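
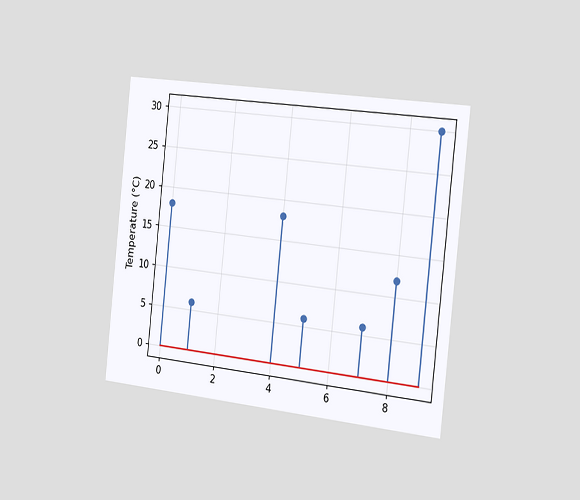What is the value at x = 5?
The chart is tilted about 6° clockwise and viewed slightly from the right. The stem at x=5 reaches 6°C.

6°C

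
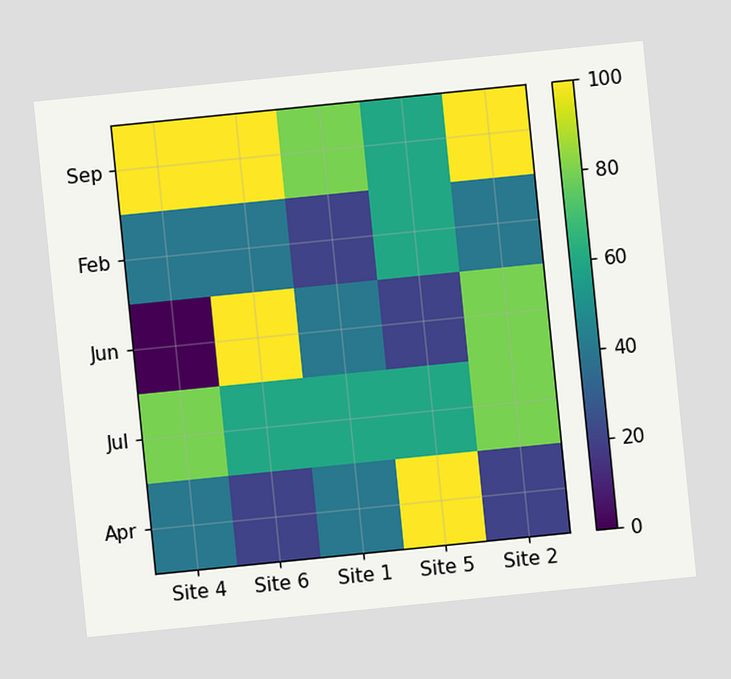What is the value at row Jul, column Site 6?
The chart is tilted about 6° counter-clockwise. Matching cell (Jul, Site 6) against the colorbar gives 60.

60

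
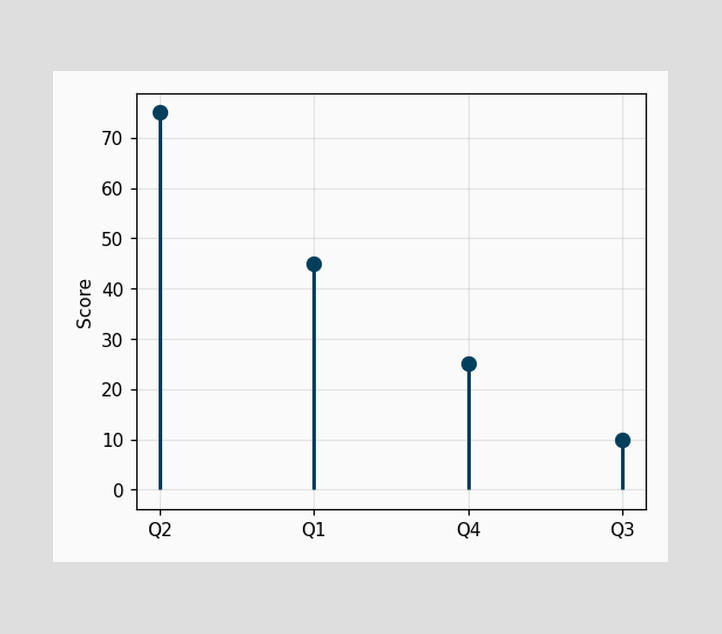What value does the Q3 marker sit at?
The Q3 marker sits at 10.

10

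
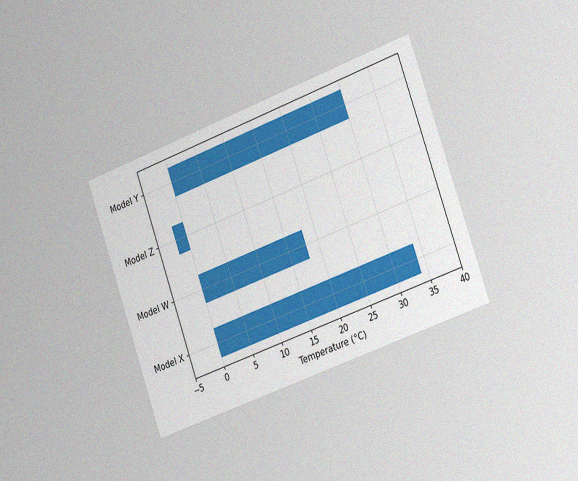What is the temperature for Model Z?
The chart is tilted about 20° counter-clockwise and viewed slightly from the right, with some photo noise. Reading along the chart's x-axis, the Model Z bar reaches -2°C.

-2°C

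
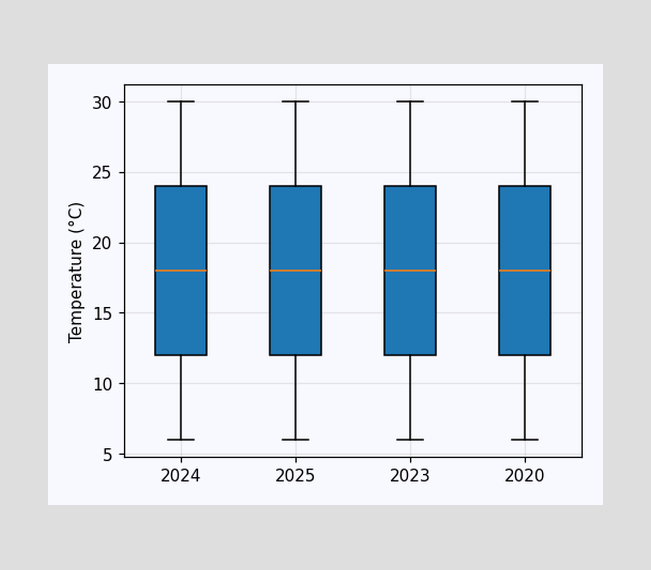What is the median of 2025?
The median line in the 2025 box sits at 18°C.

18°C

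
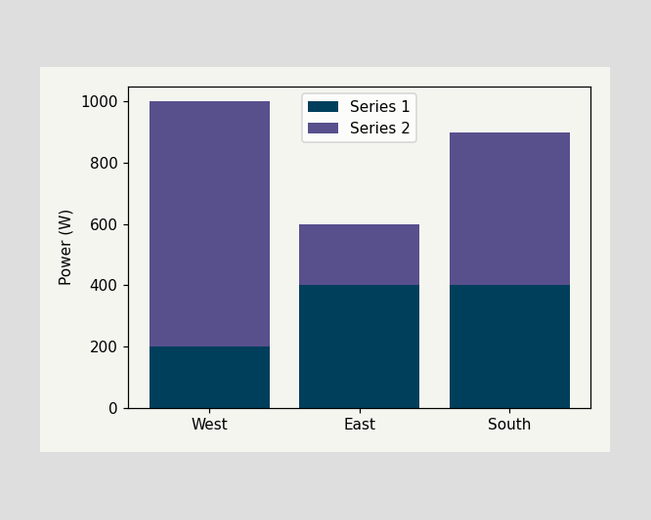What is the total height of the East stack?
The East stack's top reaches 600W on the y-axis.

600W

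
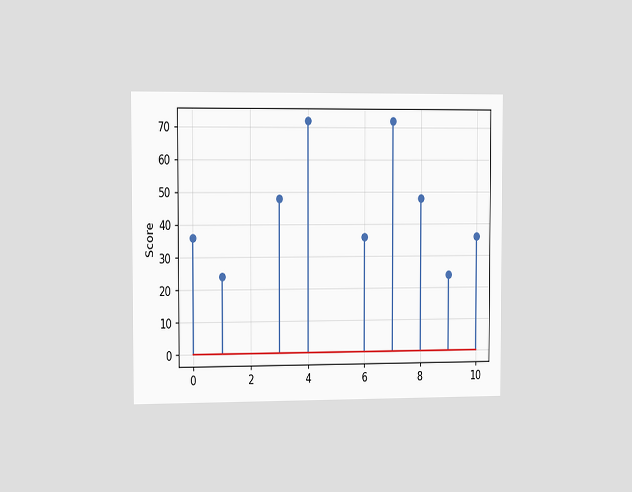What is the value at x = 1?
24

The chart is viewed slightly from the left. The stem at x=1 reaches 24.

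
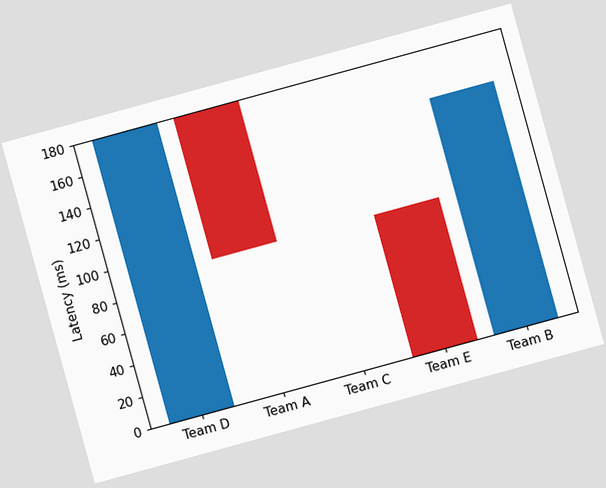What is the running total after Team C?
90ms

The chart is tilted about 15° counter-clockwise. After Team C the running total reaches 90ms.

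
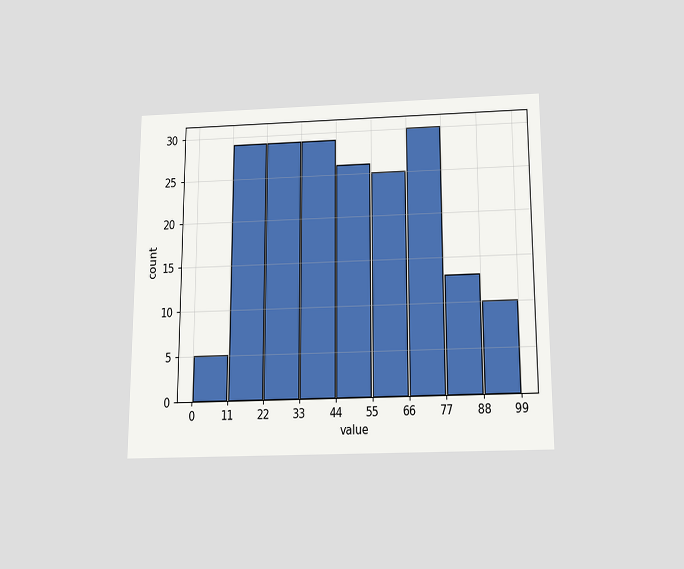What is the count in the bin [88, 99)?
10

The chart is viewed slightly from below. The [88, 99) bin has height 10.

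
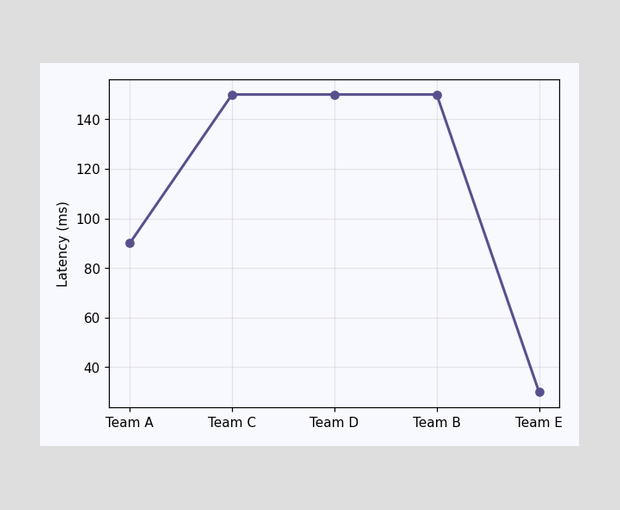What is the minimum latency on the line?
The lowest point is at Team E, and reading across to the y-axis gives 30ms.

30ms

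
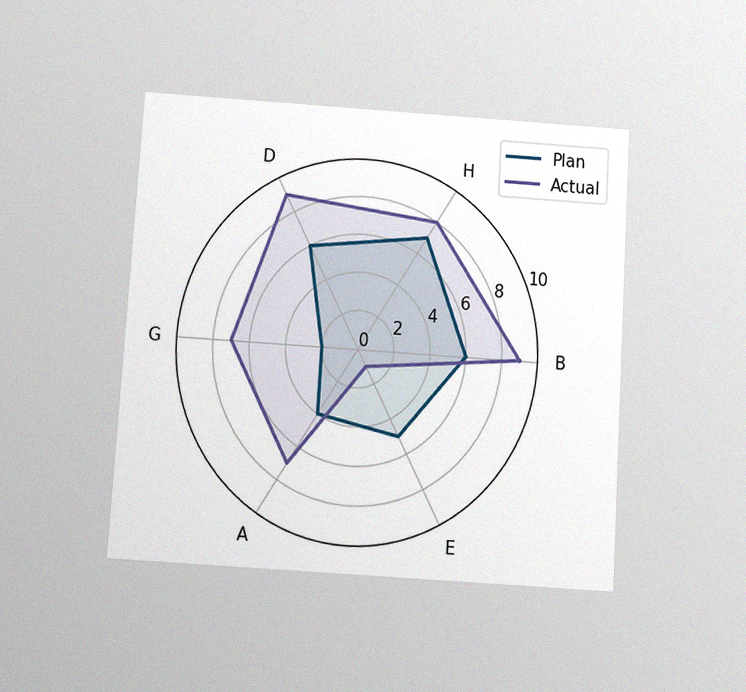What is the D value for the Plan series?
The chart is tilted about 4° clockwise and viewed slightly from below, with some photo noise. On the D axis, Plan reaches 6.

6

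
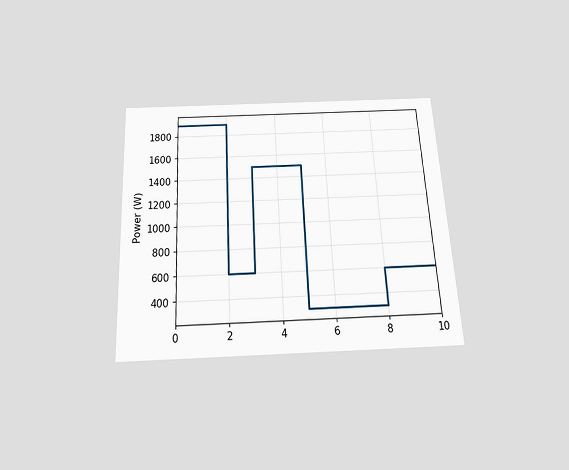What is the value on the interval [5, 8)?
300W

The chart is tilted about 3° counter-clockwise and viewed slightly from below. On [5, 8) the step sits at 300W.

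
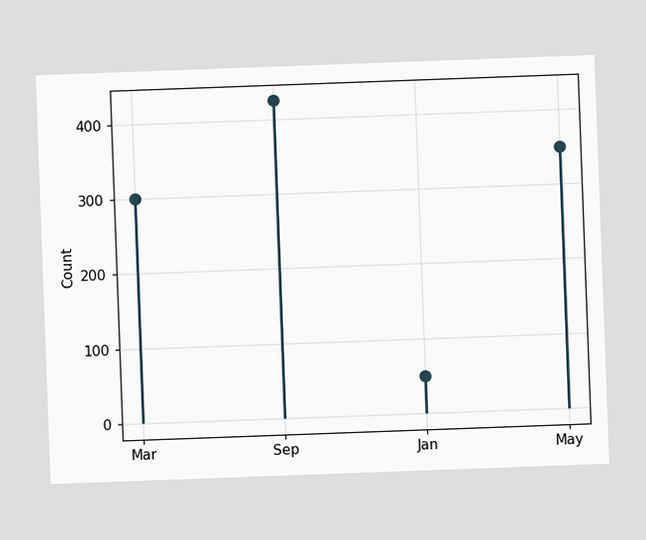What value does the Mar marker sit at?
The chart is tilted about 2° counter-clockwise. The Mar marker sits at 300.

300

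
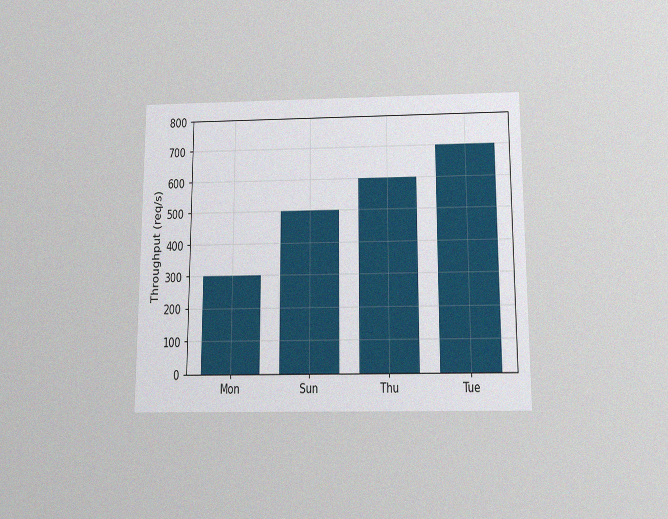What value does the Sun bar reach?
The chart is viewed slightly from below, with some photo noise. Reading along the chart's y-axis, the Sun bar reaches 500req/s.

500req/s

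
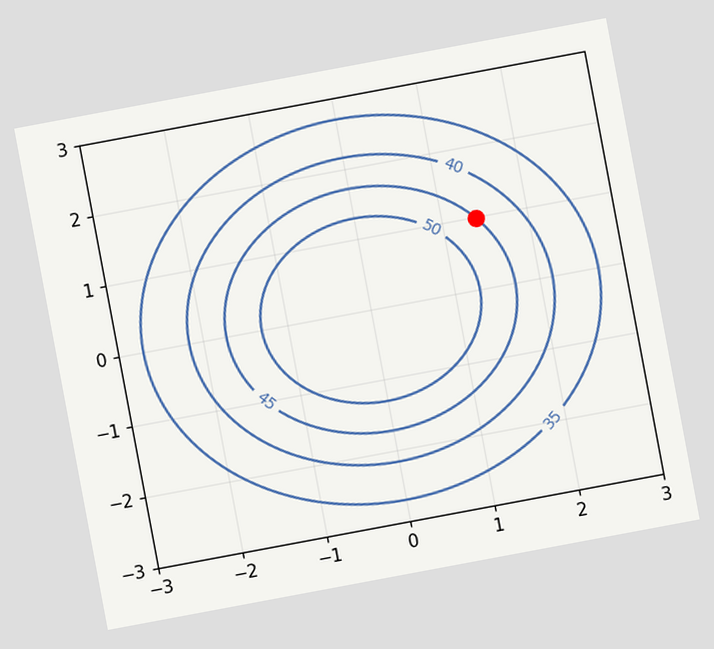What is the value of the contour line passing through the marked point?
The chart is tilted about 11° counter-clockwise. The marked point sits on the contour labelled 45.

45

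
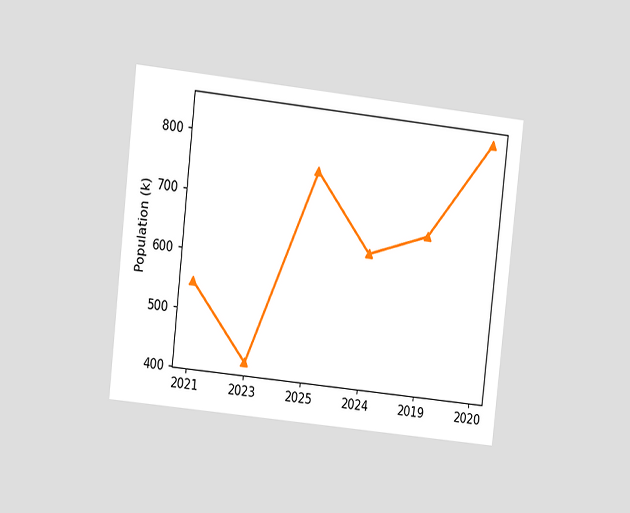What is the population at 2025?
756k

The chart is tilted about 6° clockwise and viewed at a slight angle. At 2025, the line is at 756k.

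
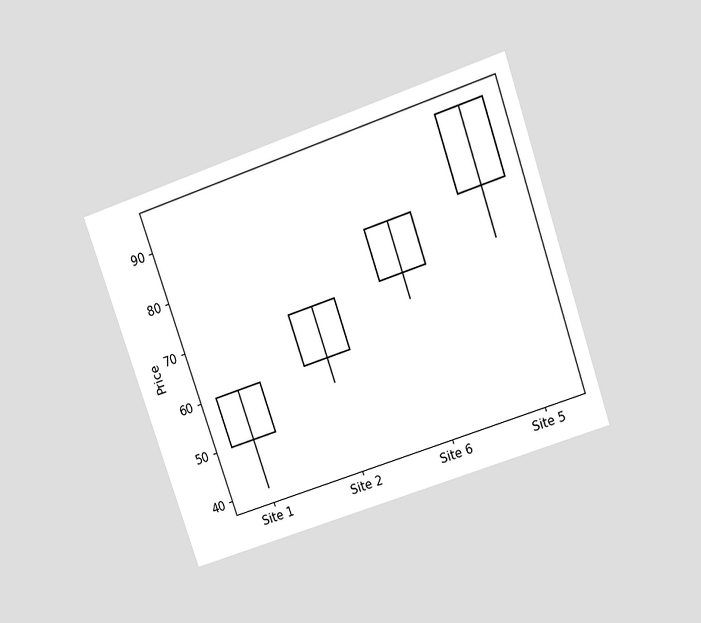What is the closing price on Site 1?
The chart is tilted about 19° counter-clockwise and viewed slightly from above. The Site 1 candle closes at 60.

60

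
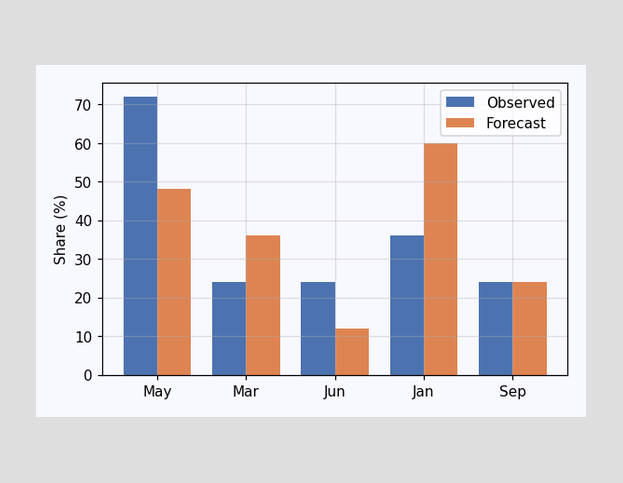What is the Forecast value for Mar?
36%

The Forecast bar at Mar reaches 36% on the y-axis.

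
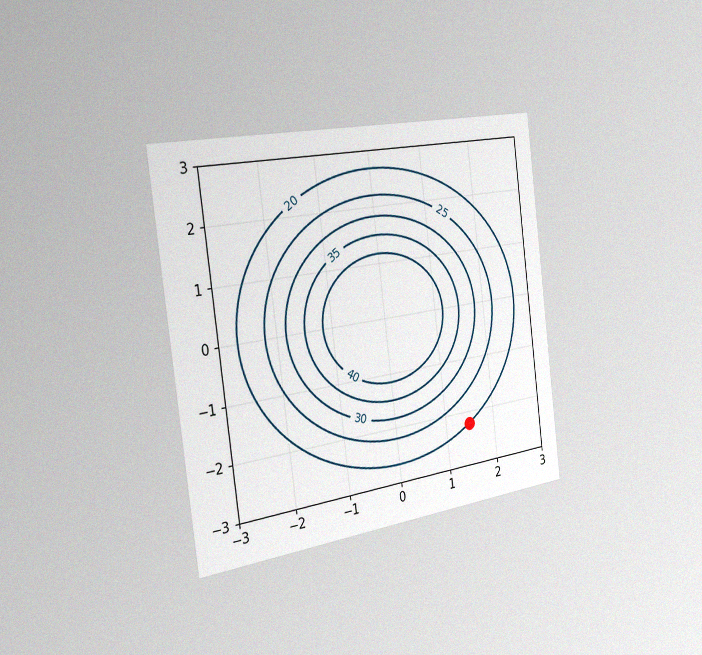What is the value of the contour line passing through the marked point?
20

The chart is tilted about 7° counter-clockwise and viewed slightly from the left, with some photo noise. The marked point sits on the contour labelled 20.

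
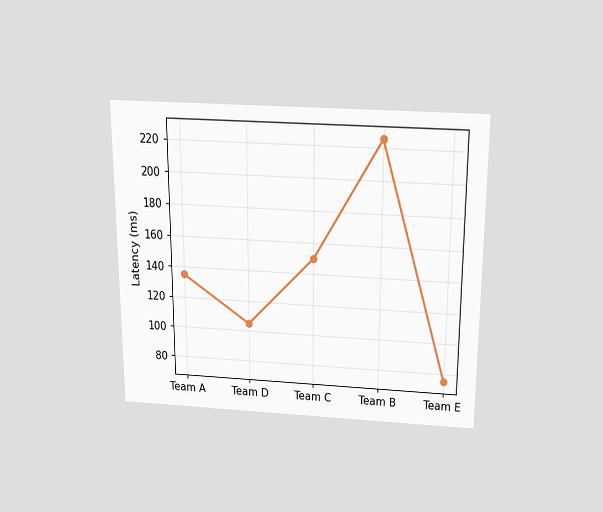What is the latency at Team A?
135ms

The chart is viewed slightly from above. At Team A, the line is at 135ms.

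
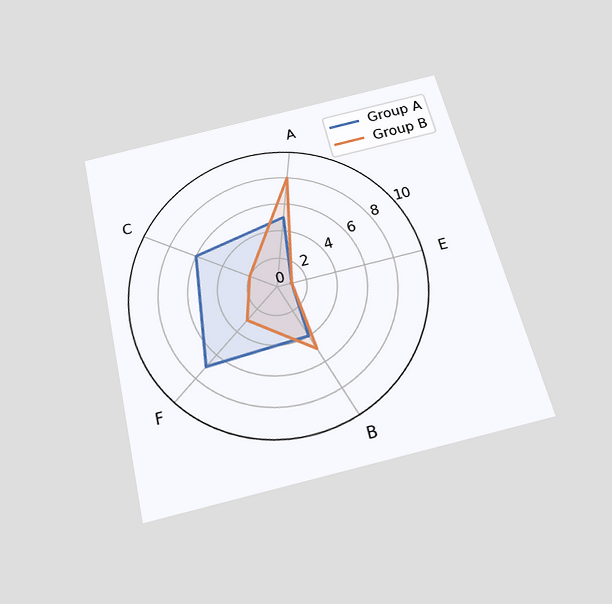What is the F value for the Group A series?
7

The chart is tilted about 14° counter-clockwise and viewed slightly from below. On the F axis, Group A reaches 7.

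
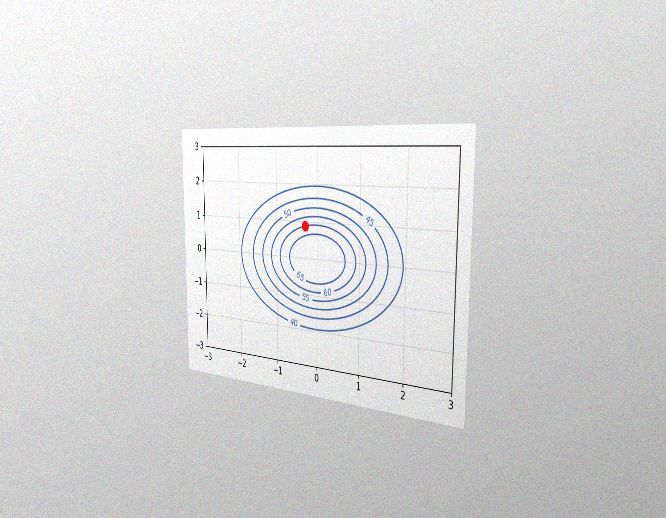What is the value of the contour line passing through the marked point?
The chart is viewed slightly from the right, with some photo noise. The marked point sits on the contour labelled 60.

60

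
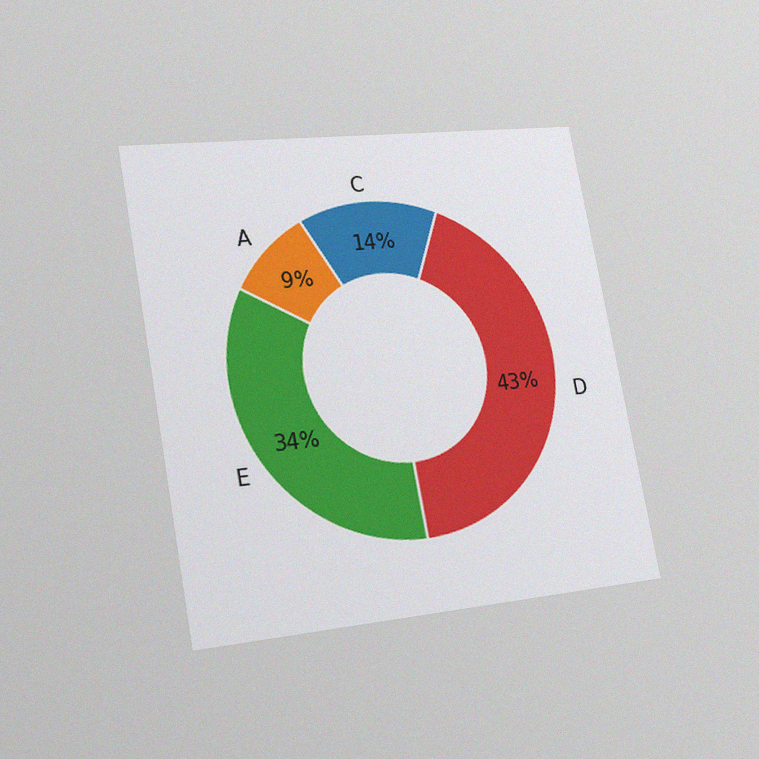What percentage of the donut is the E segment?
34%

The chart is tilted about 10° counter-clockwise and viewed slightly from the left, with some photo noise. The E segment takes up 34% of the ring.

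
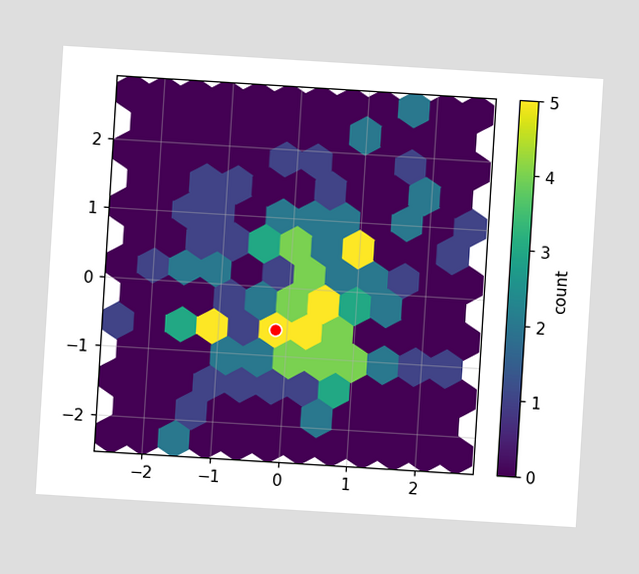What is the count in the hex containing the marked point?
The chart is tilted about 4° clockwise. The marked hex reads 5 on the colorbar.

5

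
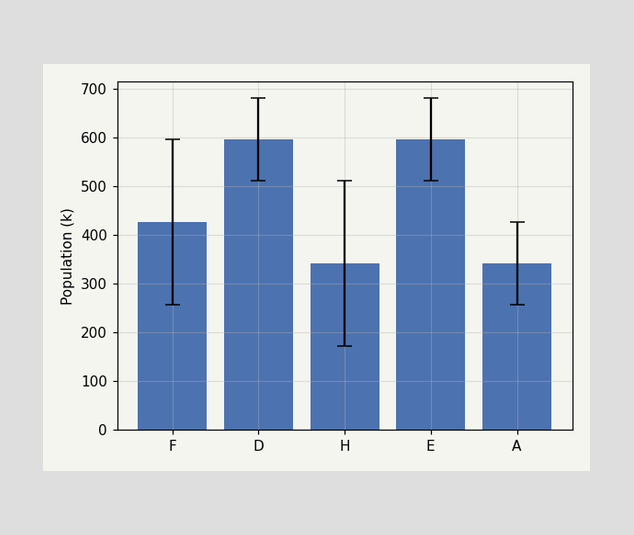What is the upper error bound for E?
The E bar's upper whisker reaches 680k.

680k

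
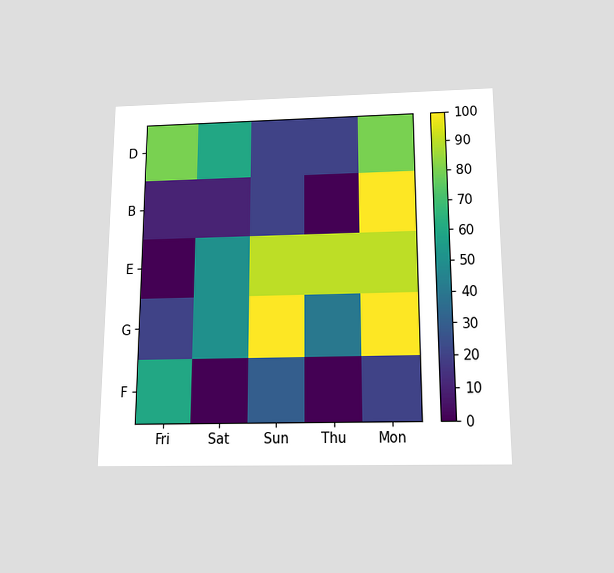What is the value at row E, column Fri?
The chart is viewed slightly from below. Matching cell (E, Fri) against the colorbar gives 0.

0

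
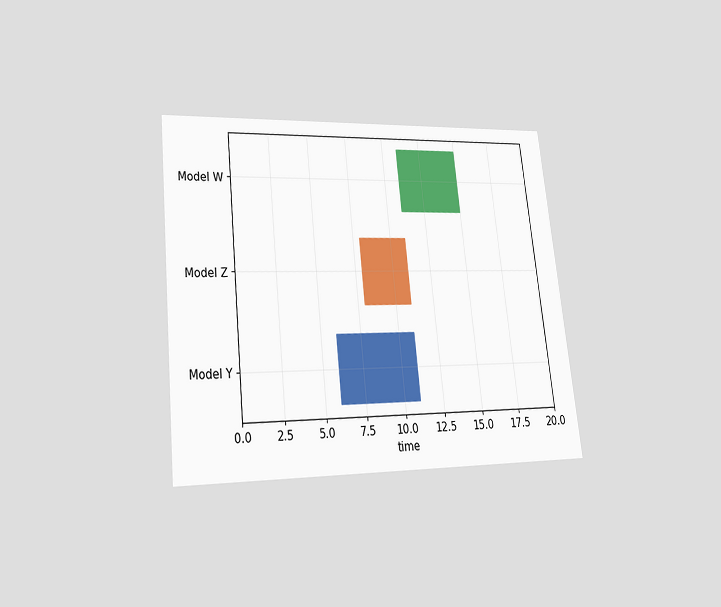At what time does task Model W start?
The chart is tilted about 6° counter-clockwise and viewed at a slight angle. The Model W bar begins at t=11.

11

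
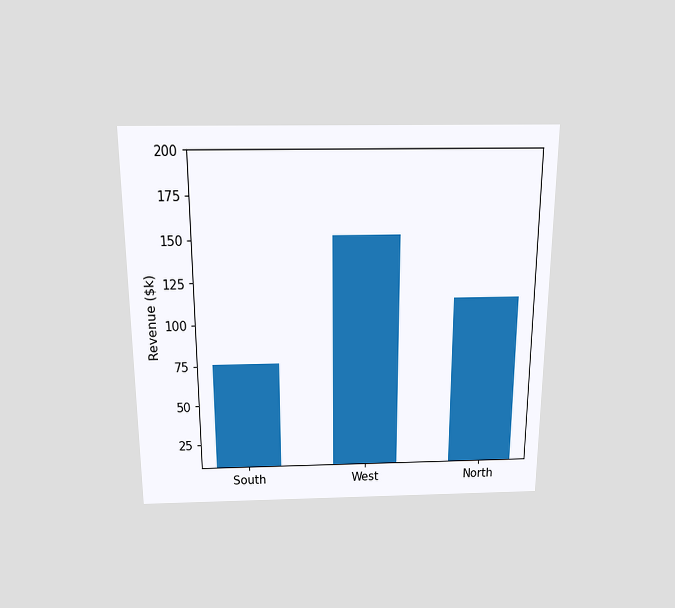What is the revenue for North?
$114k

The chart is viewed slightly from above. Reading along the chart's y-axis, the North bar reaches $114k.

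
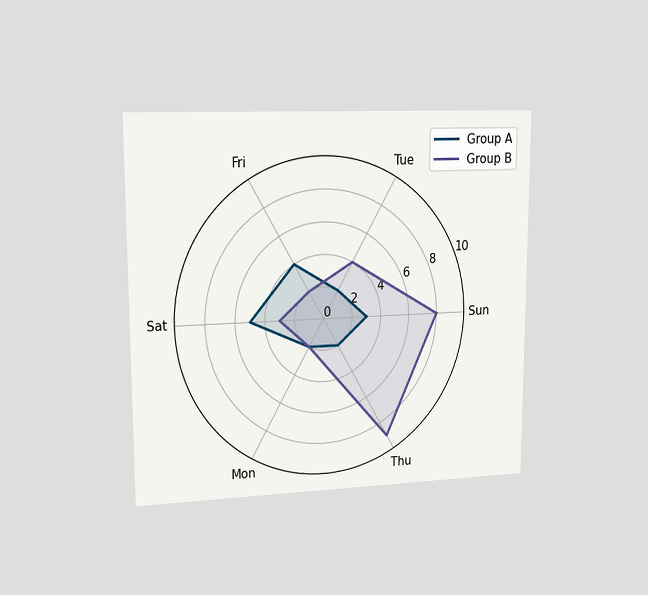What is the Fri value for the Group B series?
The chart is viewed slightly from the left. On the Fri axis, Group B reaches 2.

2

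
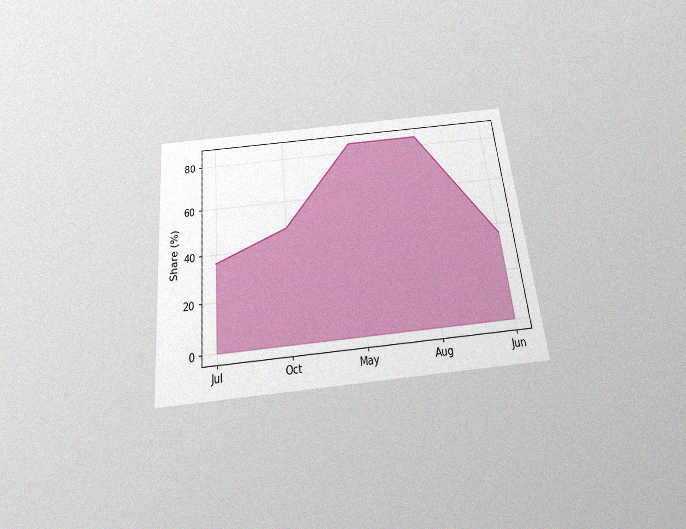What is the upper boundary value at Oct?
48%

The chart is tilted about 6° counter-clockwise and viewed slightly from below, with some photo noise. At Oct the upper boundary is at 48%.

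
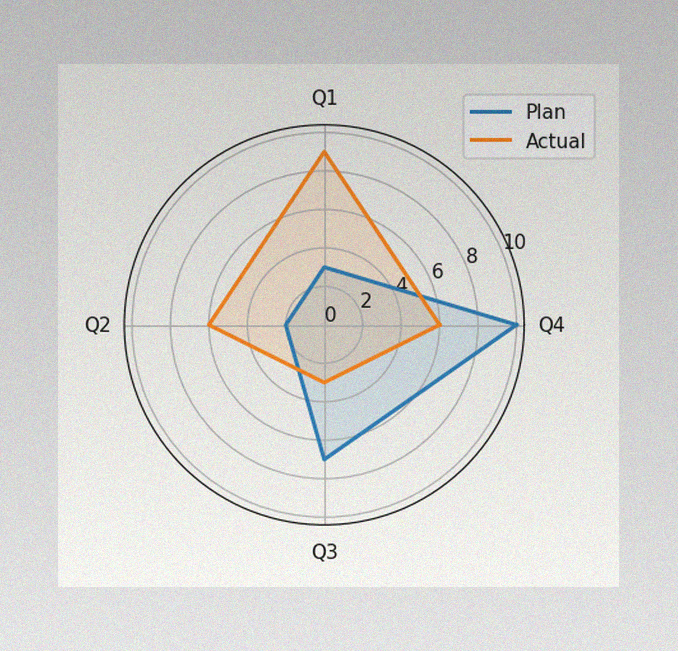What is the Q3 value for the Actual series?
The image has some photo noise and uneven lighting. On the Q3 axis, Actual reaches 3.

3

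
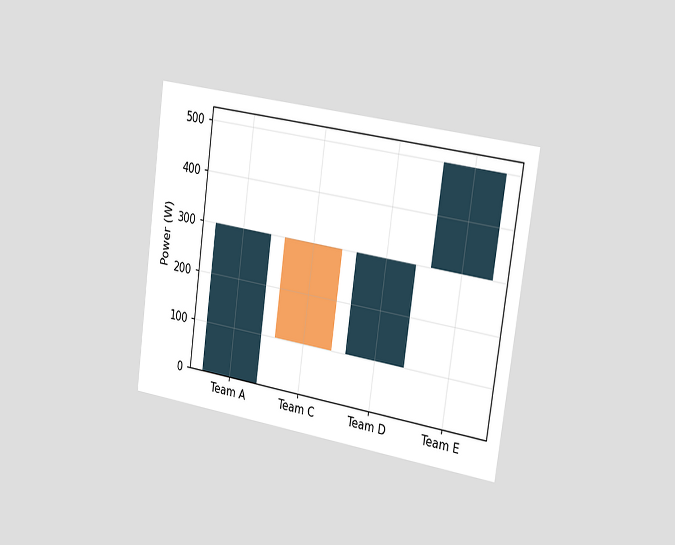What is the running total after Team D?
300W

The chart is tilted about 8° clockwise and viewed slightly from the right. After Team D the running total reaches 300W.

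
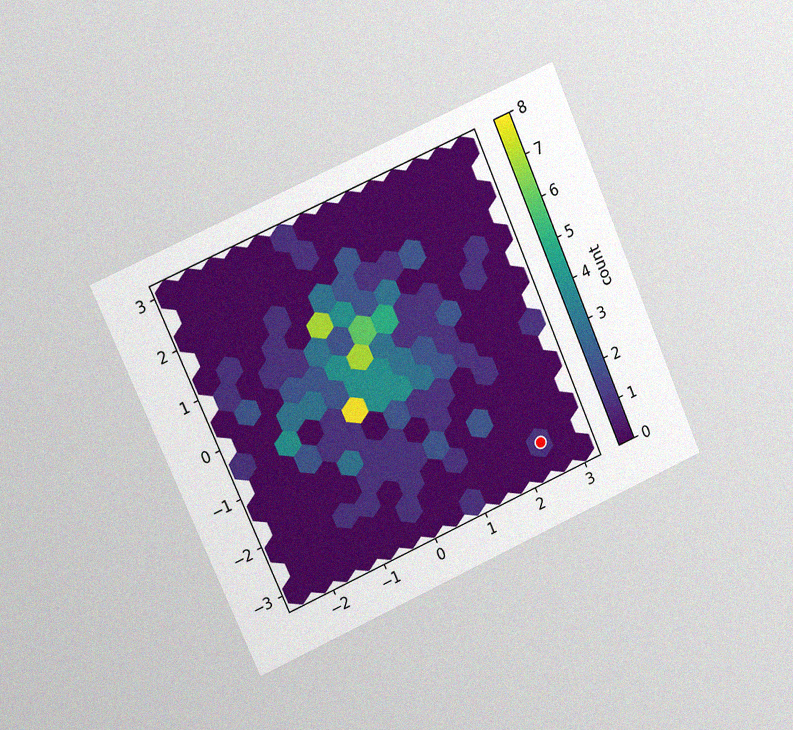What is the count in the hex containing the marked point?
The chart is tilted about 24° counter-clockwise and viewed at a slight angle, with some photo noise. The marked hex reads 1 on the colorbar.

1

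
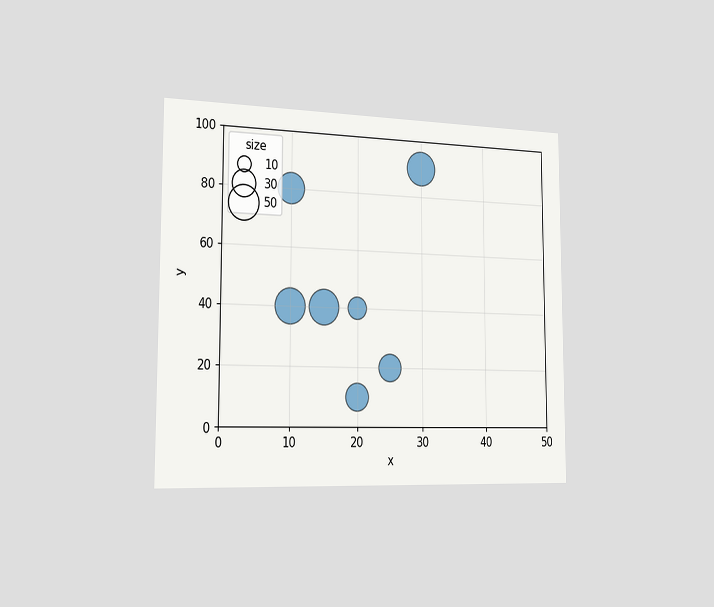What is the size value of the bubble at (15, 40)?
50

The chart is viewed slightly from the left. Matching the bubble at (15, 40) against the size legend gives 50.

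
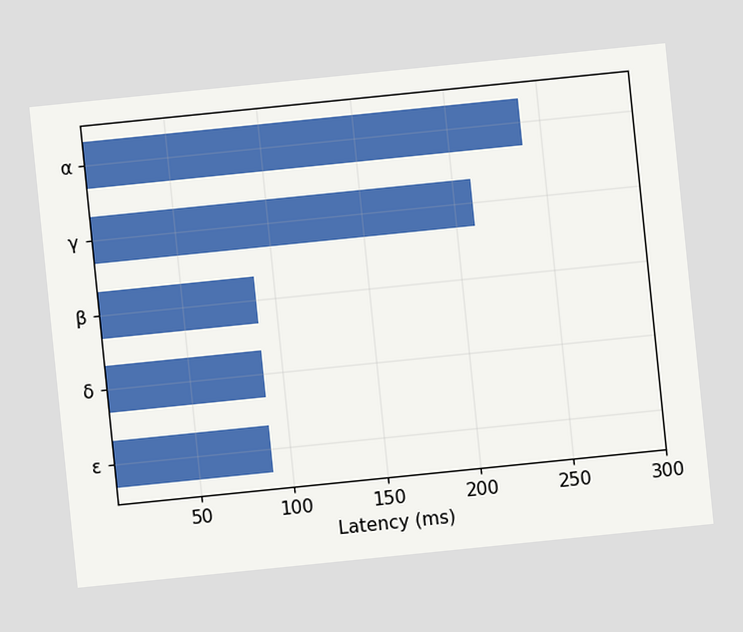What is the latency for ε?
90ms

The chart is tilted about 6° counter-clockwise. Reading along the chart's x-axis, the ε bar reaches 90ms.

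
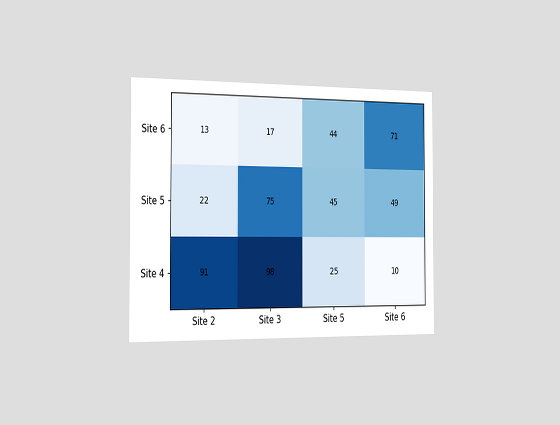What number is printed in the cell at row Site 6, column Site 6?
The chart is viewed slightly from the left. The (Site 6, Site 6) cell reads 71.

71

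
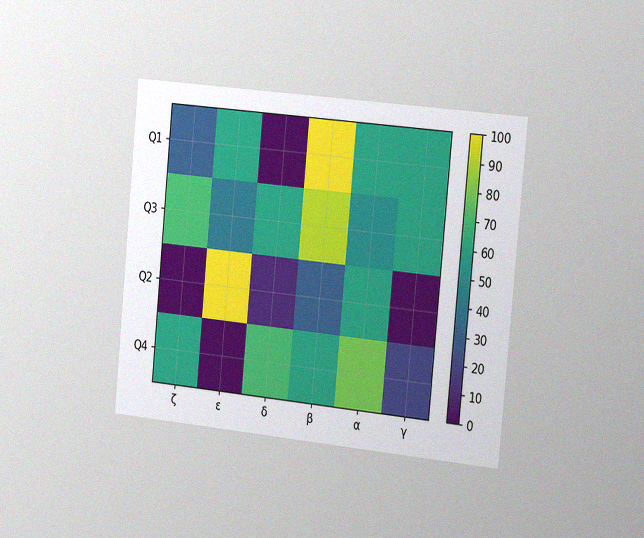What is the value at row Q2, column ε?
100

The chart is tilted about 5° clockwise and viewed slightly from the right, with some photo noise. Matching cell (Q2, ε) against the colorbar gives 100.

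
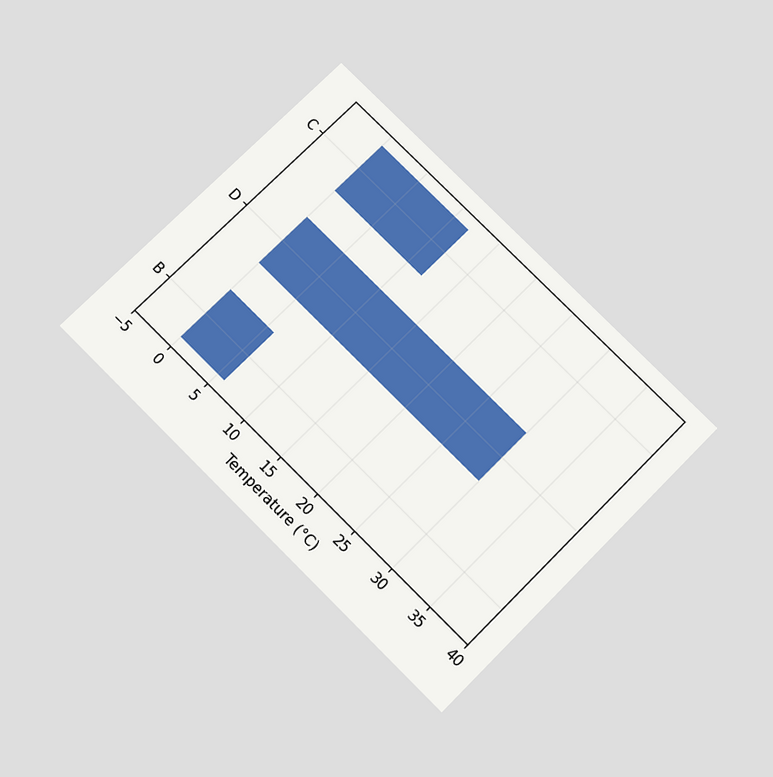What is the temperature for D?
The chart is tilted about 45° clockwise and viewed slightly from below. Reading along the chart's x-axis, the D bar reaches 30°C.

30°C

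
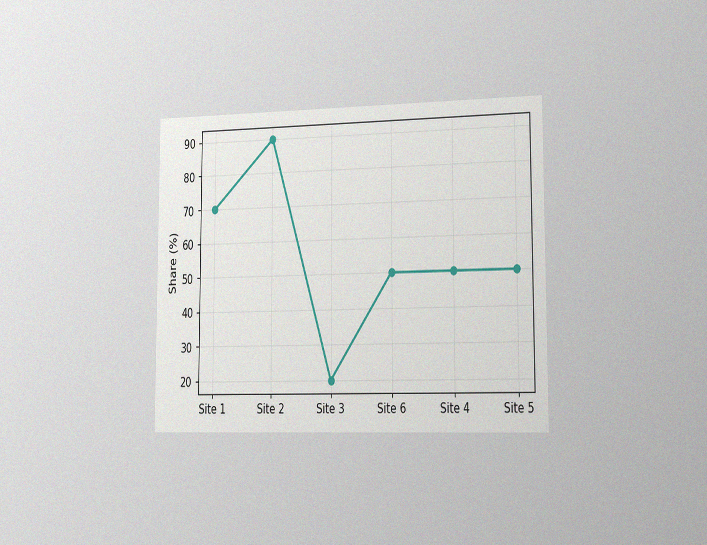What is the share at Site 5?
The chart is viewed slightly from the right, with some photo noise. At Site 5, the line is at 50%.

50%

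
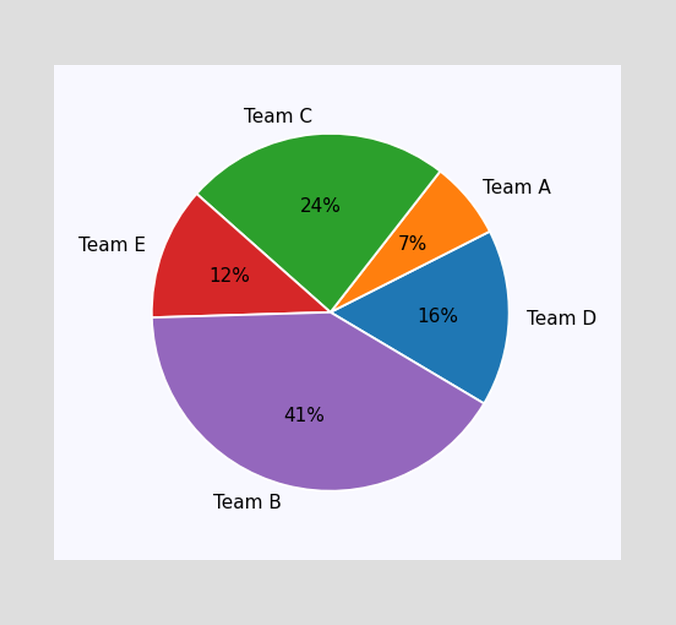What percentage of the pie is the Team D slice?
The Team D slice takes up 16% of the pie.

16%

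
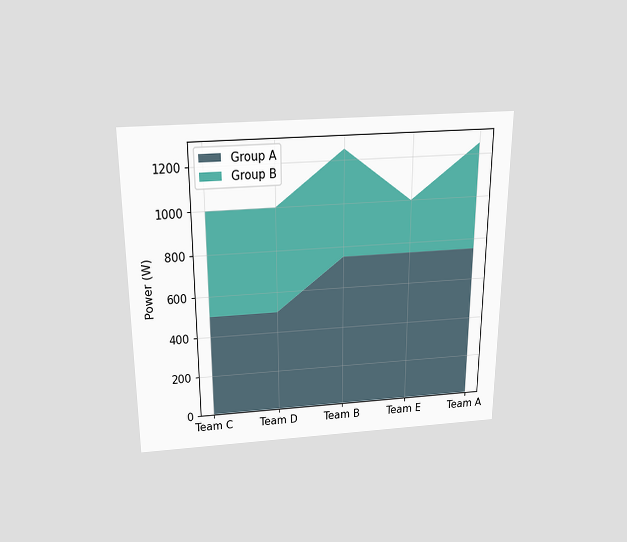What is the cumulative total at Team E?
1000W

The chart is viewed slightly from above. The stacked total at Team E reaches 1000W.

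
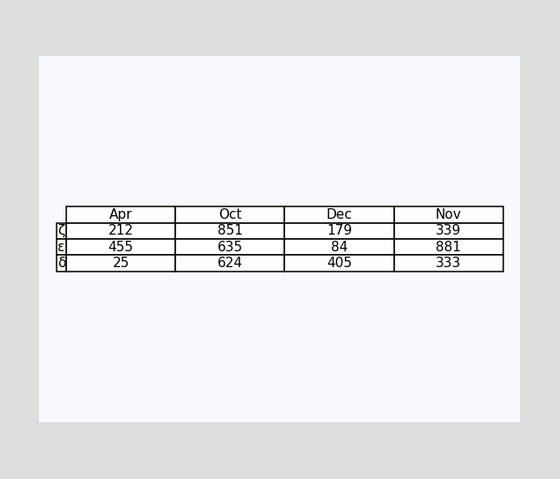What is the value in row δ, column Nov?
The (δ, Nov) cell reads 333.

333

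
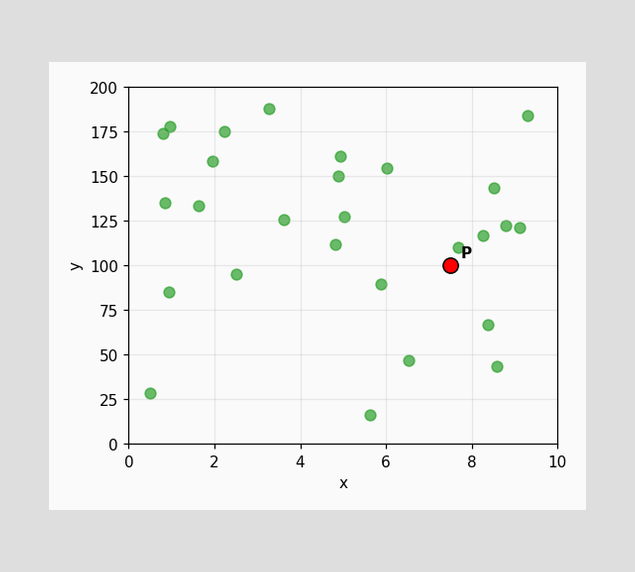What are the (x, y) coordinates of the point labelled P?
Following the gridlines from P to each axis, P sits at (7.5, 100).

(7.5, 100)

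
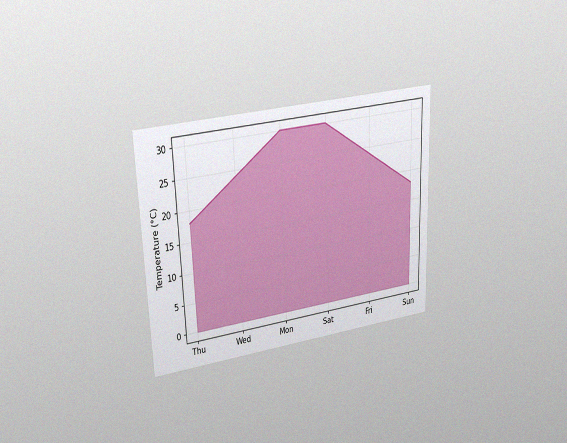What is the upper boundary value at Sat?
30°C

The chart is tilted about 2° counter-clockwise and viewed at a slight angle, with some photo noise. At Sat the upper boundary is at 30°C.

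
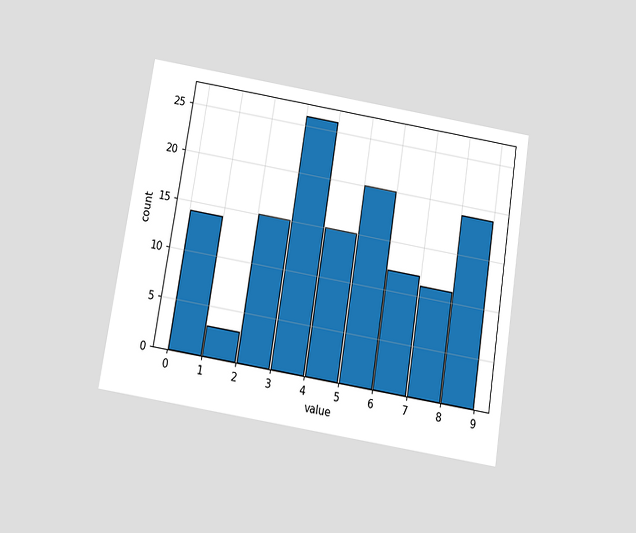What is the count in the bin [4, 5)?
The chart is tilted about 9° clockwise and viewed slightly from below. The [4, 5) bin has height 15.

15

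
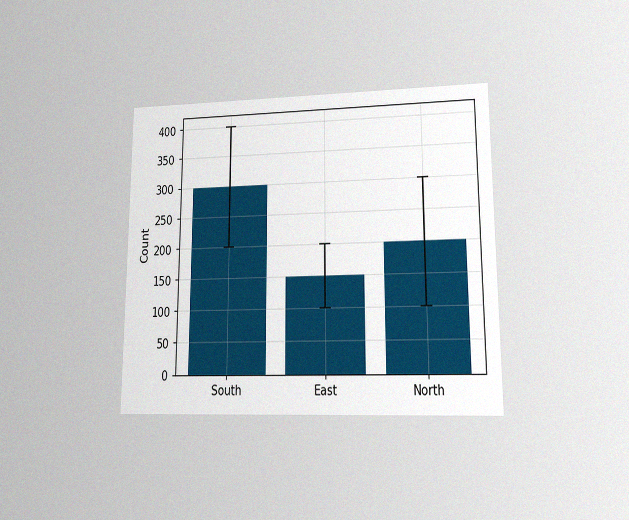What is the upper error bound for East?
The chart is viewed at a slight angle, with some photo noise. The East bar's upper whisker reaches 200.

200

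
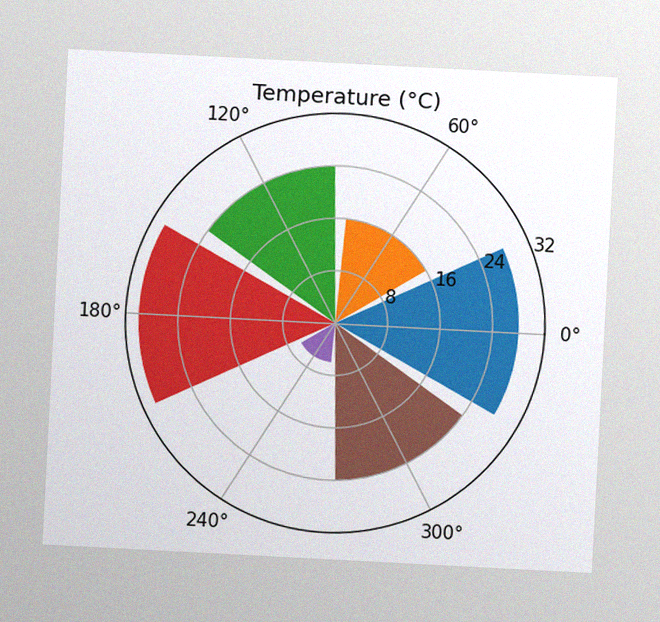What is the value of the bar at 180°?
The chart is tilted about 3° clockwise, with some photo noise. The bar at 180° reaches 30°C on the radial axis.

30°C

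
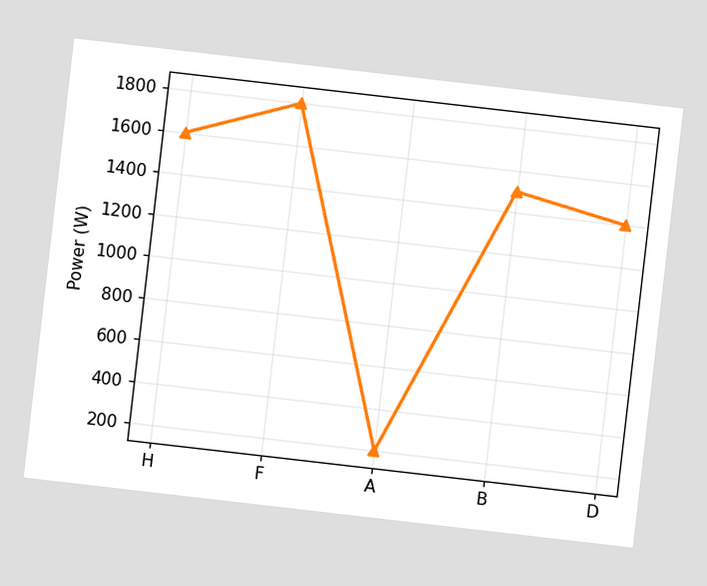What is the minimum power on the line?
The chart is tilted about 7° clockwise. The lowest point is at A, and reading across to the y-axis gives 200W.

200W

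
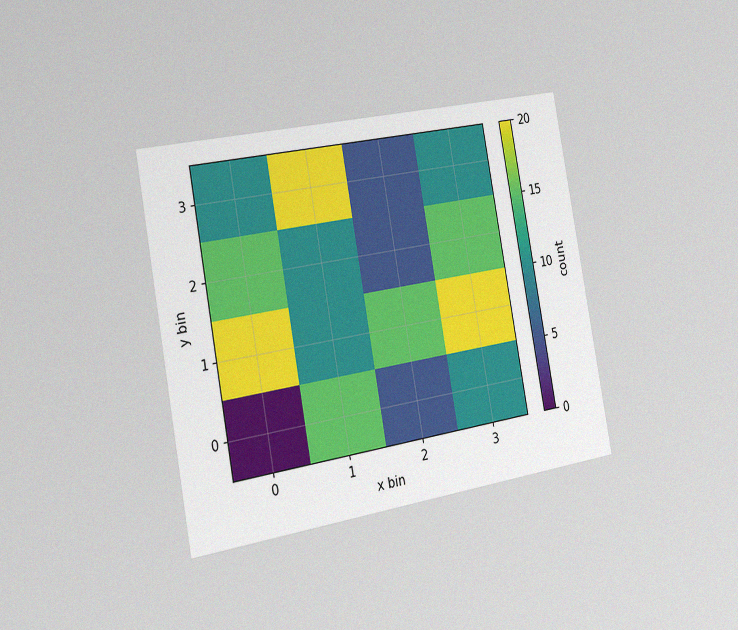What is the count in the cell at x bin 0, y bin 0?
The chart is tilted about 10° counter-clockwise and viewed slightly from the left, with some photo noise. Matching the cell (0, 0) against the colorbar gives 0.

0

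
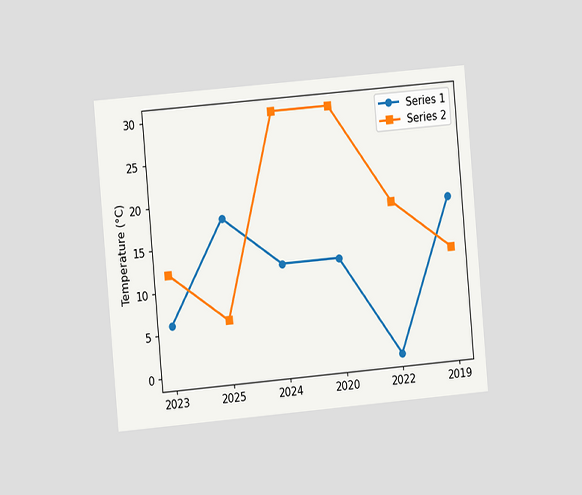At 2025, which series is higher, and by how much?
The chart is tilted about 5° counter-clockwise and viewed slightly from the left. At 2025, Series 1 sits above the other line by 12°C.

Series 1, by 12°C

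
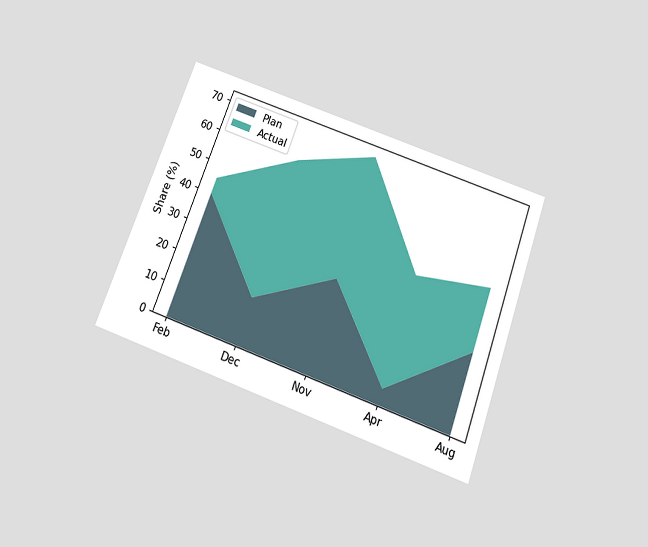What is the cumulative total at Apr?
40%

The chart is tilted about 20° clockwise and viewed slightly from below. The stacked total at Apr reaches 40%.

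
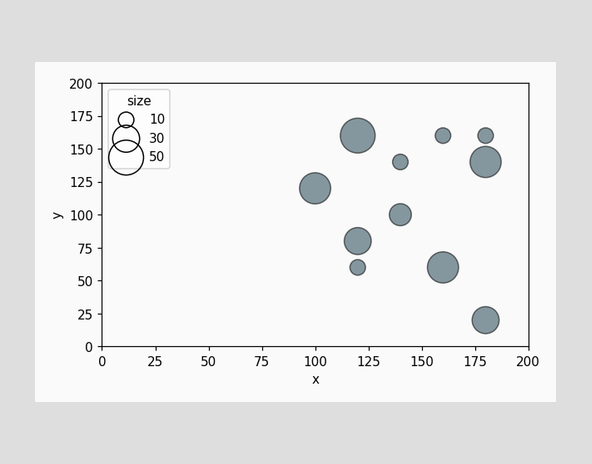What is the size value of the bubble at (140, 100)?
20

Matching the bubble at (140, 100) against the size legend gives 20.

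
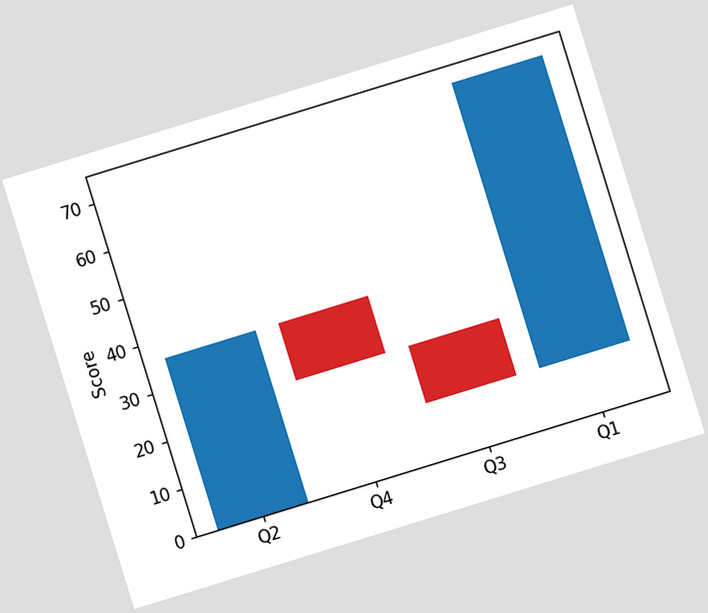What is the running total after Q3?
12

The chart is tilted about 17° counter-clockwise. After Q3 the running total reaches 12.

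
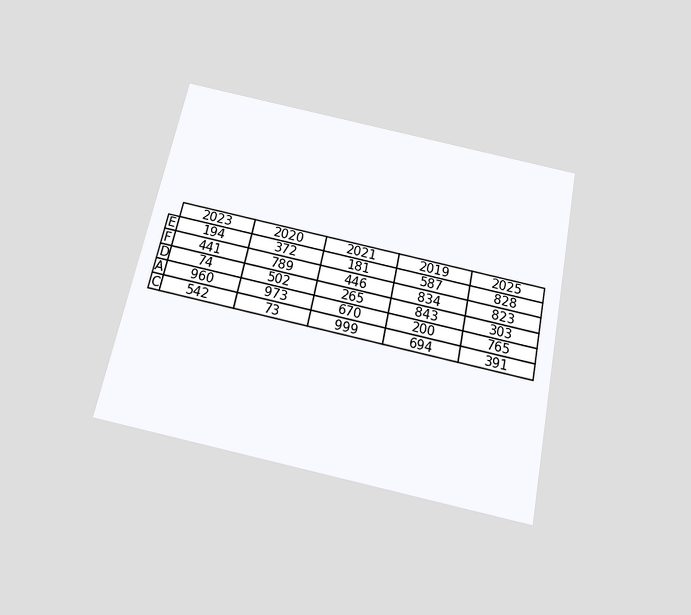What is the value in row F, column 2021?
The chart is tilted about 12° clockwise and viewed slightly from below. The (F, 2021) cell reads 446.

446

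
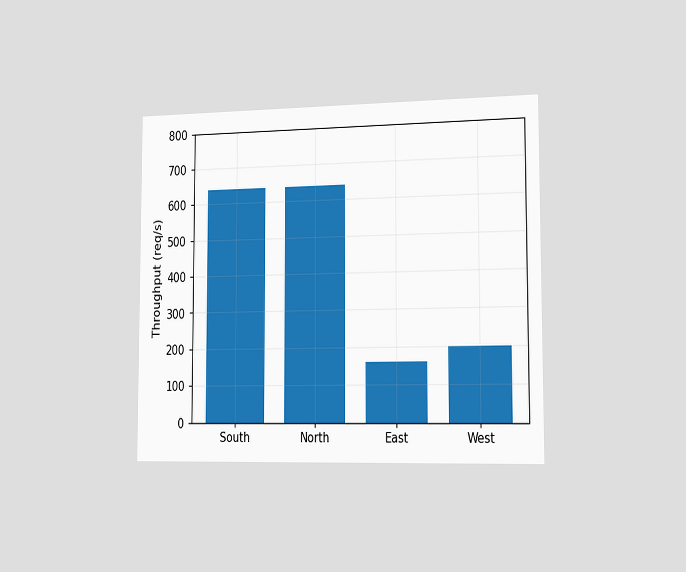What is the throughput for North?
The chart is viewed slightly from the right. Reading along the chart's y-axis, the North bar reaches 640req/s.

640req/s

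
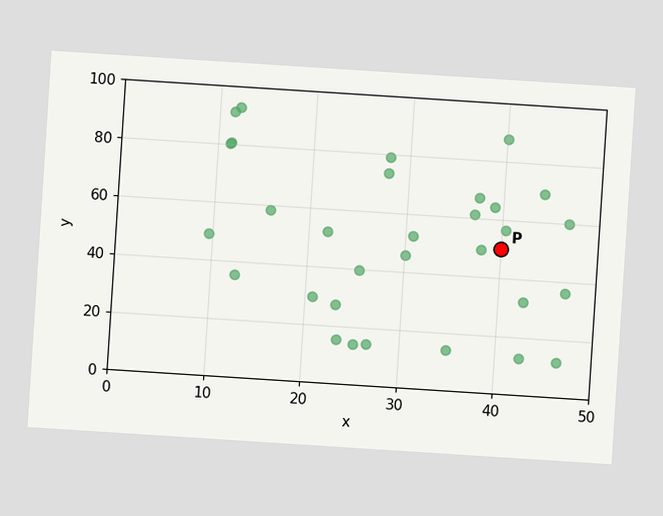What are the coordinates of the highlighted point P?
(40, 50)

The chart is tilted about 4° clockwise. Following the gridlines from P to each axis, P sits at (40, 50).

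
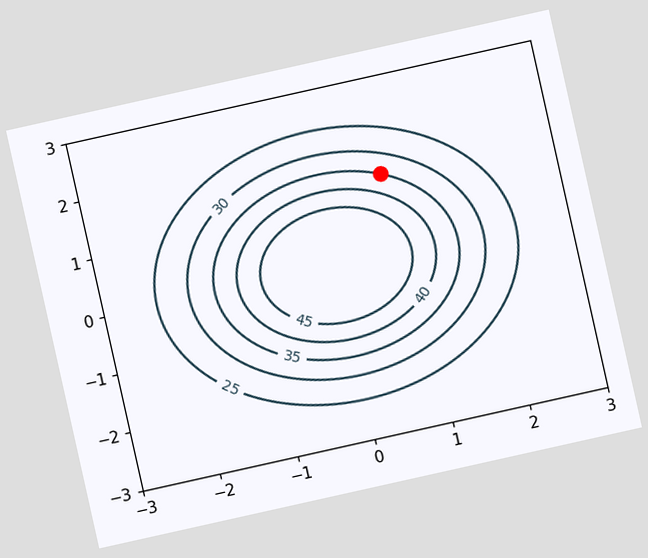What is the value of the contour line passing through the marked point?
35

The chart is tilted about 13° counter-clockwise. The marked point sits on the contour labelled 35.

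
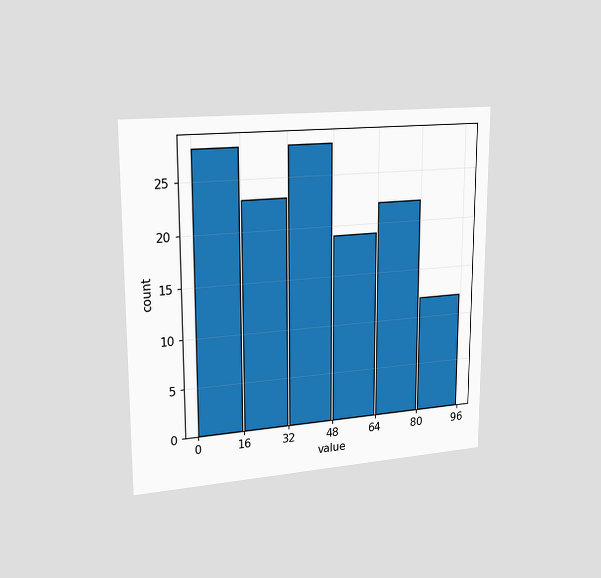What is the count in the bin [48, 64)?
19

The chart is viewed slightly from the left. The [48, 64) bin has height 19.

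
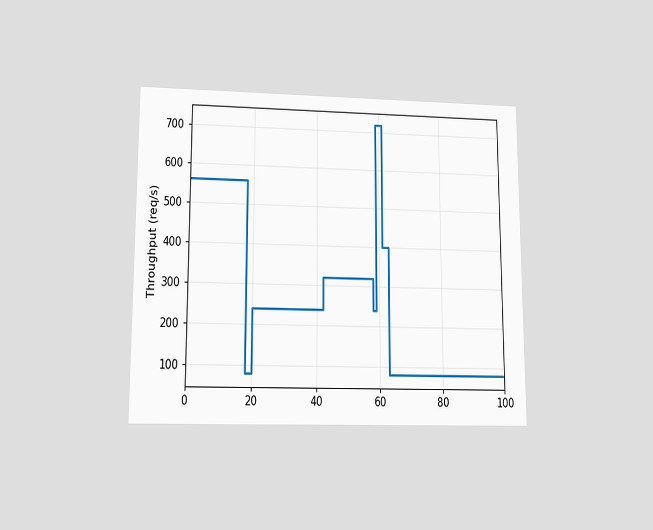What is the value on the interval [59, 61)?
720req/s

The chart is viewed at a slight angle. On [59, 61) the step sits at 720req/s.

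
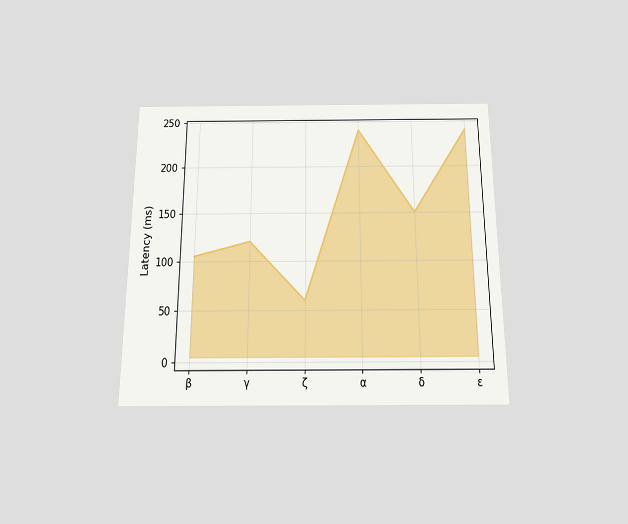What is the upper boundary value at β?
105ms

The chart is viewed slightly from below. At β the upper boundary is at 105ms.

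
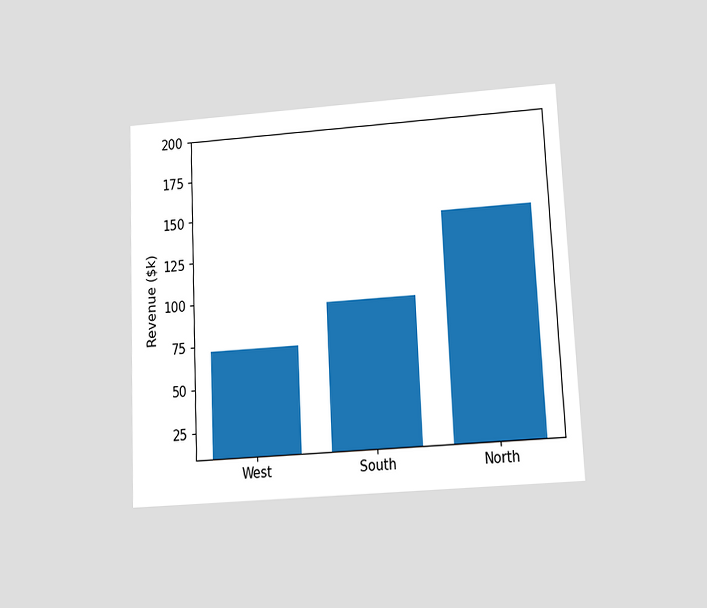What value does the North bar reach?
The chart is tilted about 3° counter-clockwise and viewed slightly from below. Reading along the chart's y-axis, the North bar reaches $144k.

$144k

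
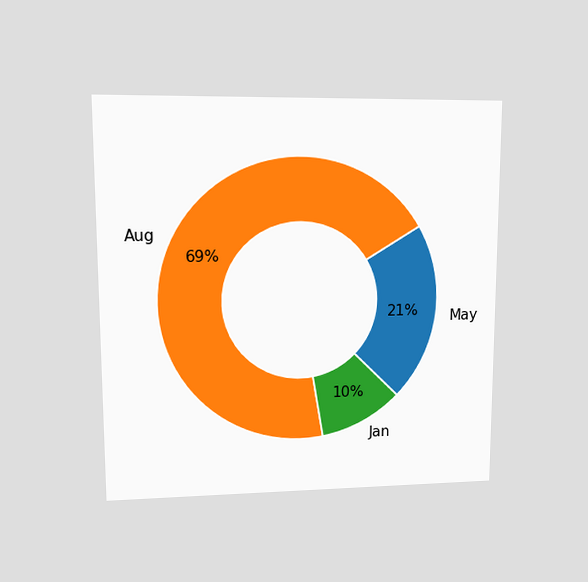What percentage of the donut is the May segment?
21%

The chart is viewed at a slight angle. The May segment takes up 21% of the ring.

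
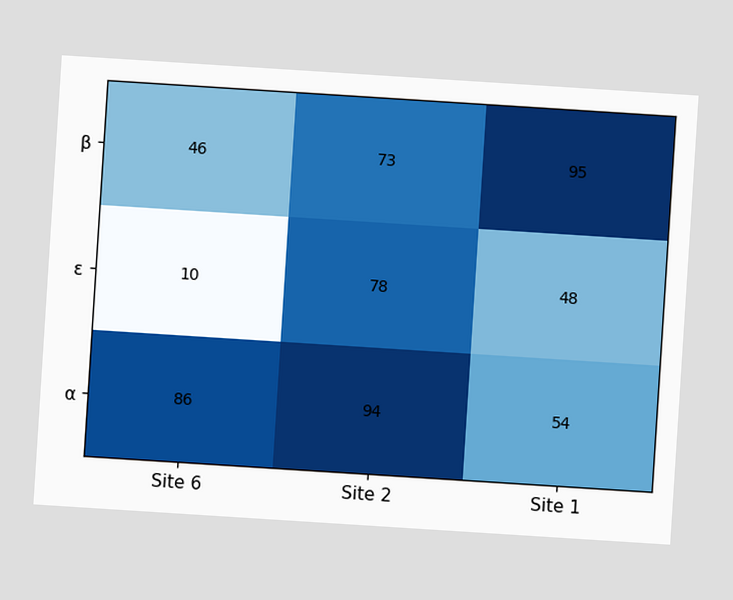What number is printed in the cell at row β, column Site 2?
The chart is tilted about 4° clockwise. The (β, Site 2) cell reads 73.

73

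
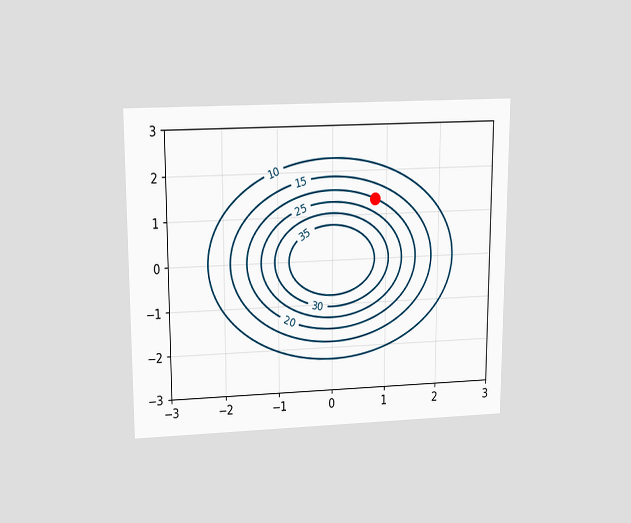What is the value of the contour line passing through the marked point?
20

The chart is viewed slightly from above. The marked point sits on the contour labelled 20.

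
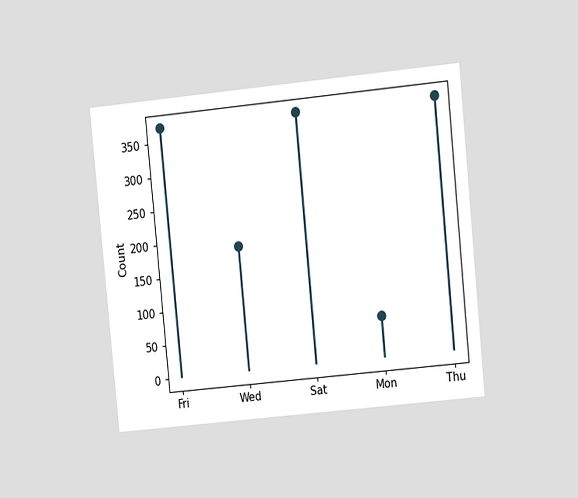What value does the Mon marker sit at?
62

The chart is tilted about 6° counter-clockwise and viewed at a slight angle. The Mon marker sits at 62.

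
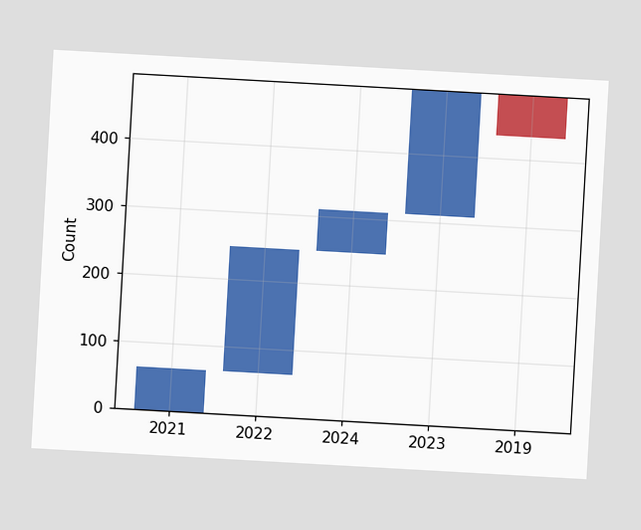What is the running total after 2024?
The chart is tilted about 3° clockwise. After 2024 the running total reaches 310.

310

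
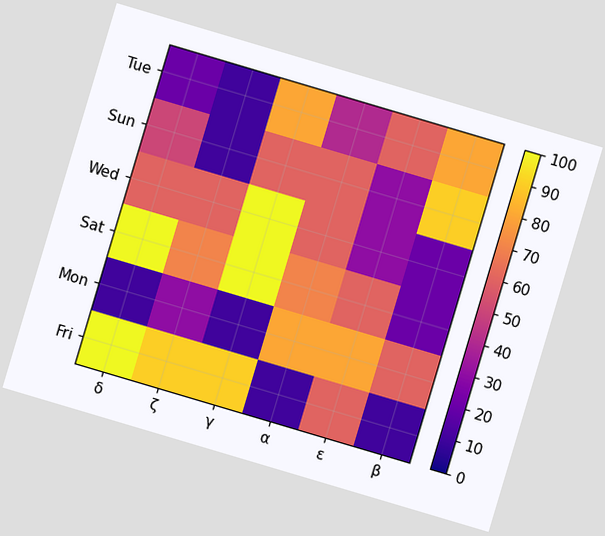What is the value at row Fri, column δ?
100

The chart is tilted about 17° clockwise. Matching cell (Fri, δ) against the colorbar gives 100.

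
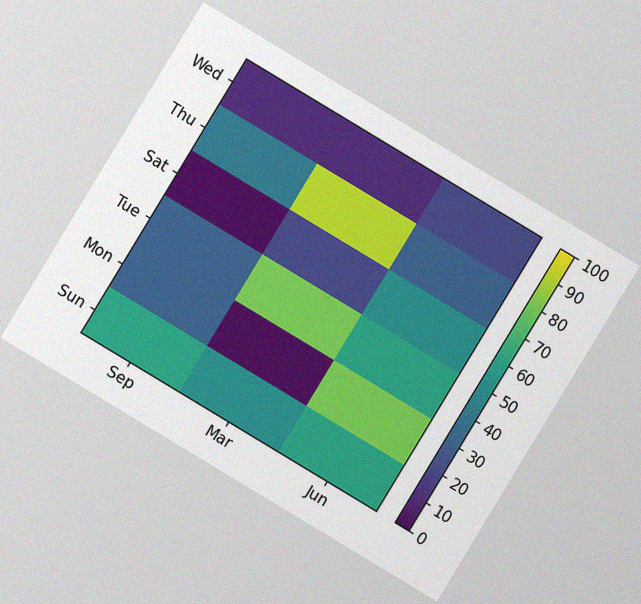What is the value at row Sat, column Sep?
The chart is tilted about 31° clockwise, with some photo noise. Matching cell (Sat, Sep) against the colorbar gives 0.

0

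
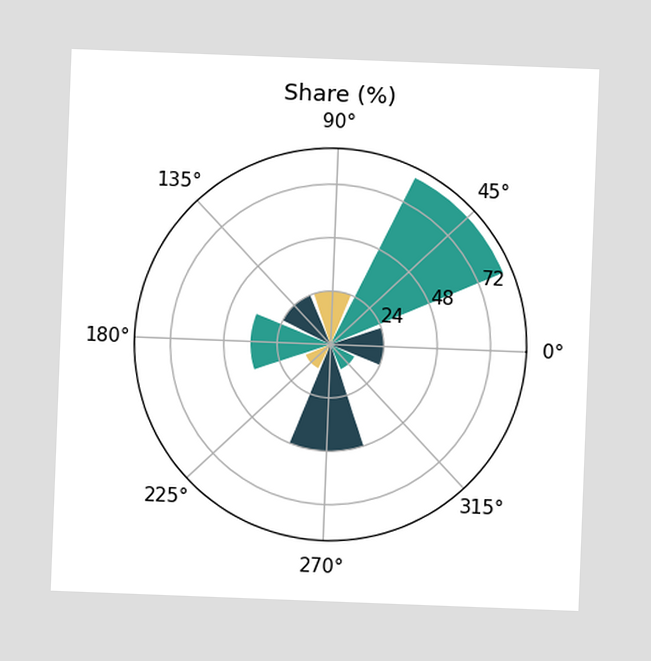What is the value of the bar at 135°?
24%

The chart is tilted about 2° clockwise. The bar at 135° reaches 24% on the radial axis.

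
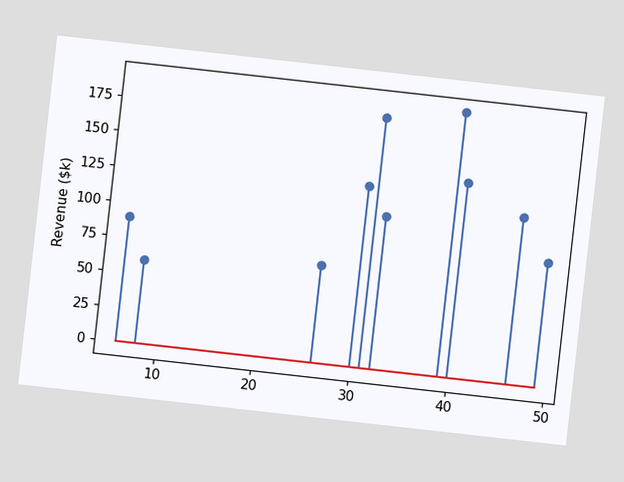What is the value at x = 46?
$120k

The chart is tilted about 6° clockwise. The stem at x=46 reaches $120k.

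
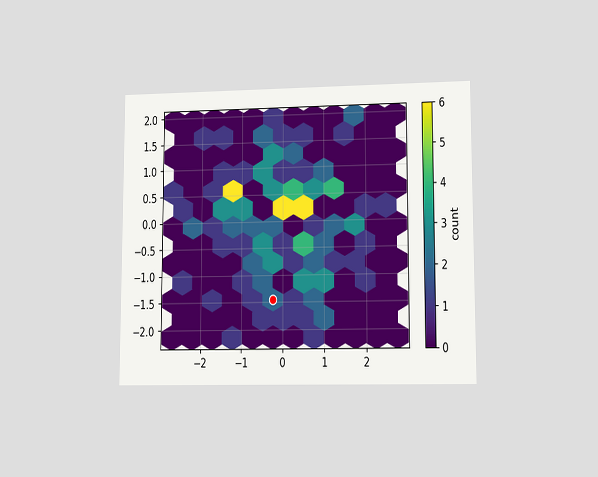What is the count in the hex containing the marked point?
The chart is viewed at a slight angle. The marked hex reads 2 on the colorbar.

2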